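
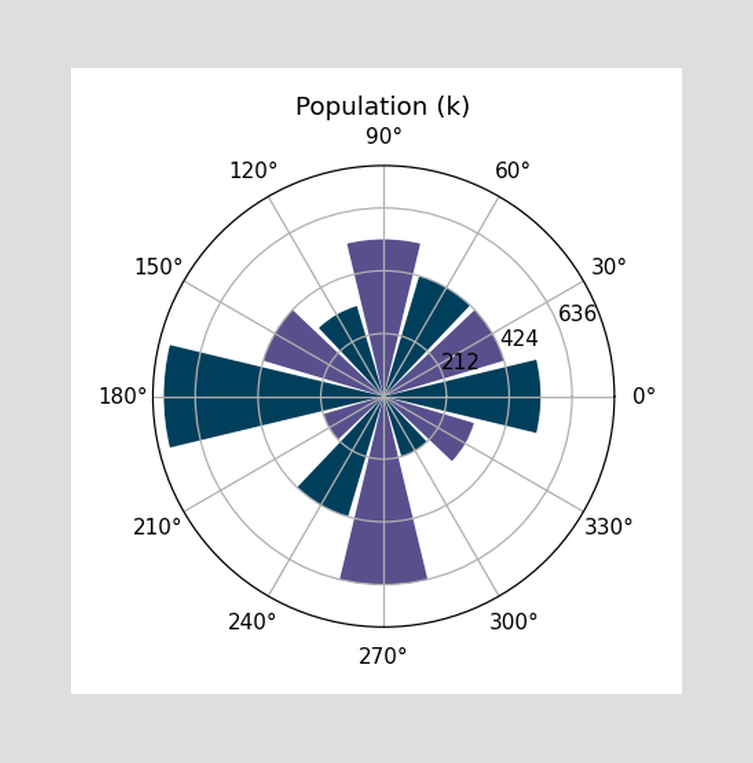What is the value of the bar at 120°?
The bar at 120° reaches 318k on the radial axis.

318k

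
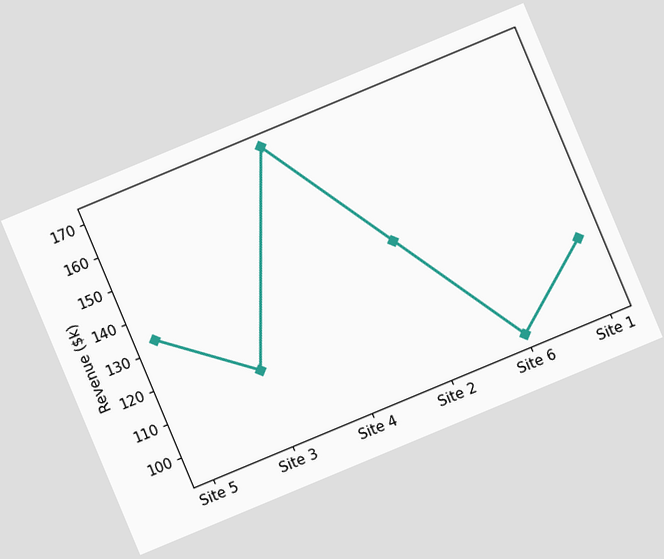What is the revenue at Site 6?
The chart is tilted about 23° counter-clockwise. At Site 6, the line is at $95k.

$95k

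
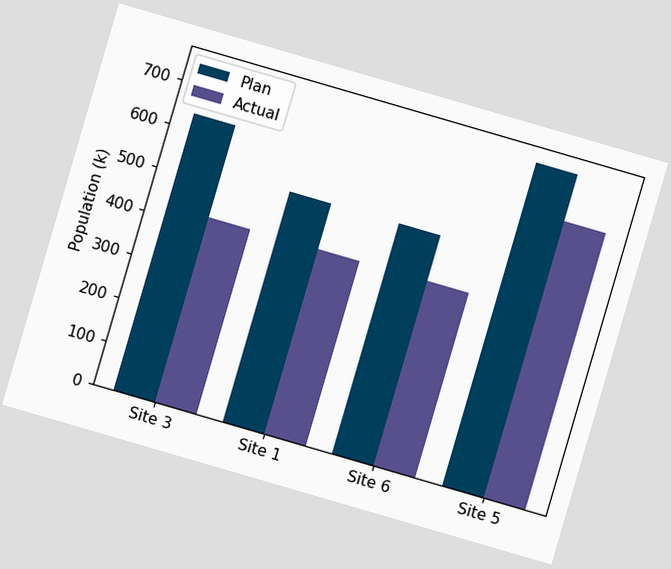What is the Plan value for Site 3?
The chart is tilted about 16° clockwise. The Plan bar at Site 3 reaches 636k on the y-axis.

636k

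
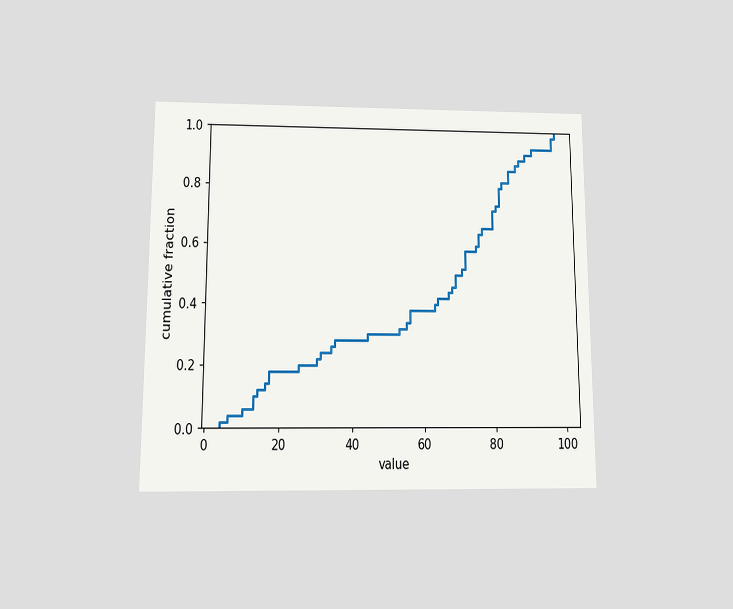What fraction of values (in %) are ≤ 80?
The chart is viewed slightly from below. At x=80 the ECDF step is at 72%.

72%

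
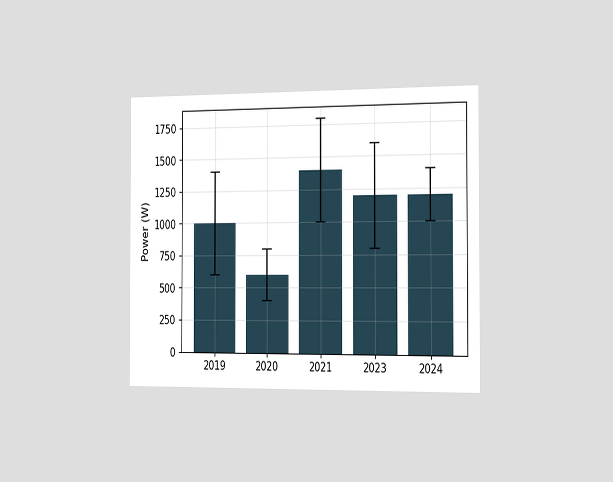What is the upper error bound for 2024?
1400W

The chart is viewed slightly from the right. The 2024 bar's upper whisker reaches 1400W.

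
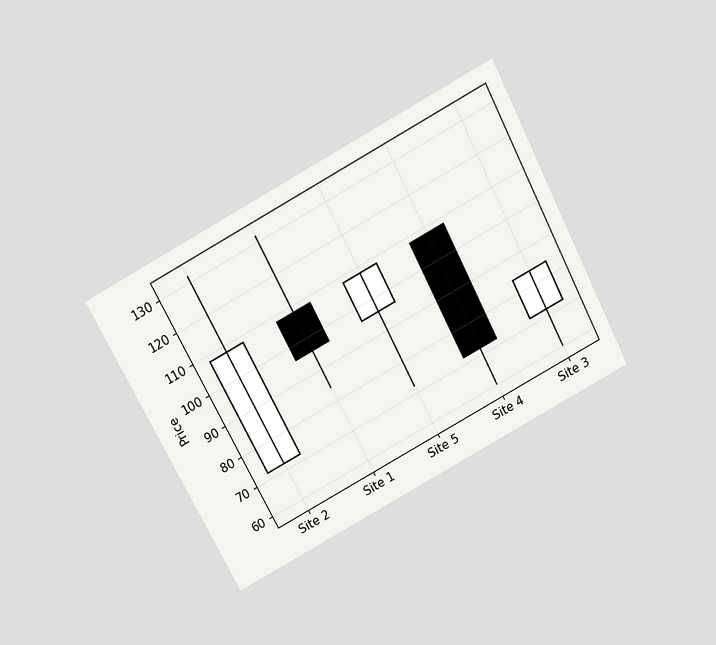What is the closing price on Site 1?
96

The chart is tilted about 28° counter-clockwise and viewed slightly from above. The Site 1 candle closes at 96.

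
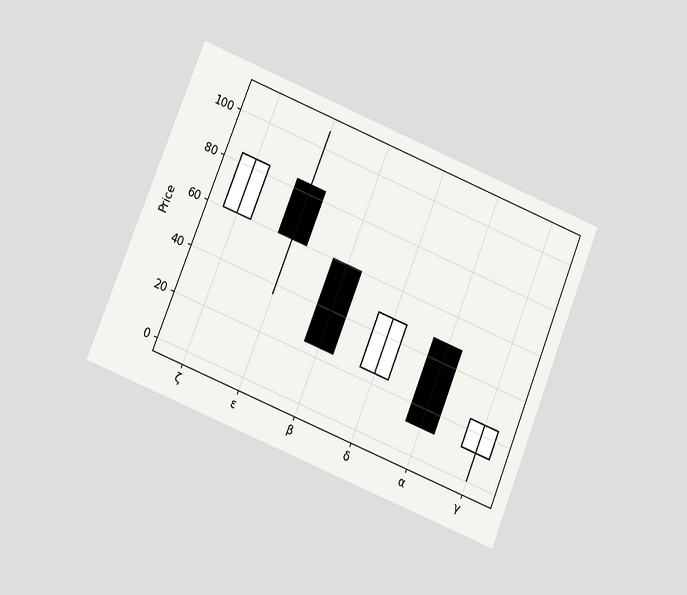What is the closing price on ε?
The chart is tilted about 22° clockwise and viewed at a slight angle. The ε candle closes at 60.

60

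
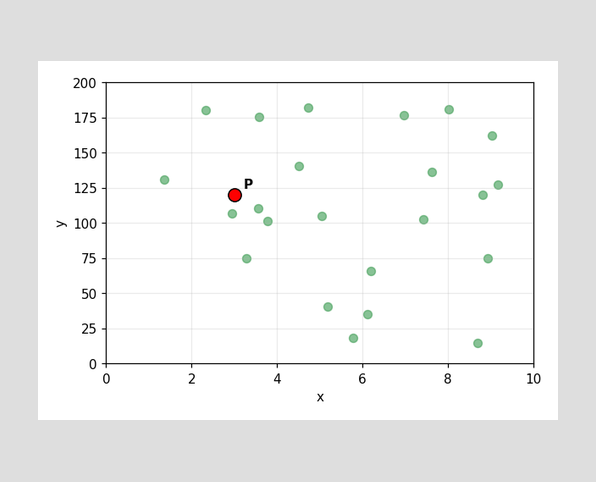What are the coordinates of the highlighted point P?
Following the gridlines from P to each axis, P sits at (3, 120).

(3, 120)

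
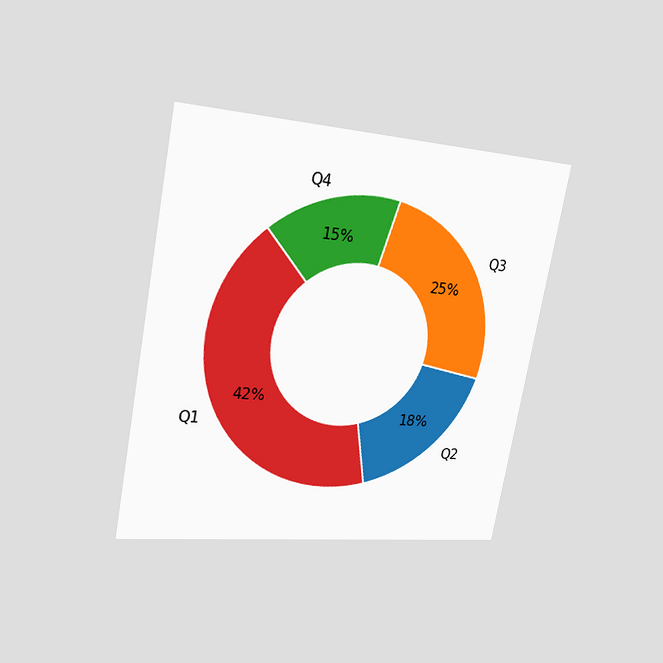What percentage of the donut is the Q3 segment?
The chart is tilted about 11° clockwise and viewed slightly from the left. The Q3 segment takes up 25% of the ring.

25%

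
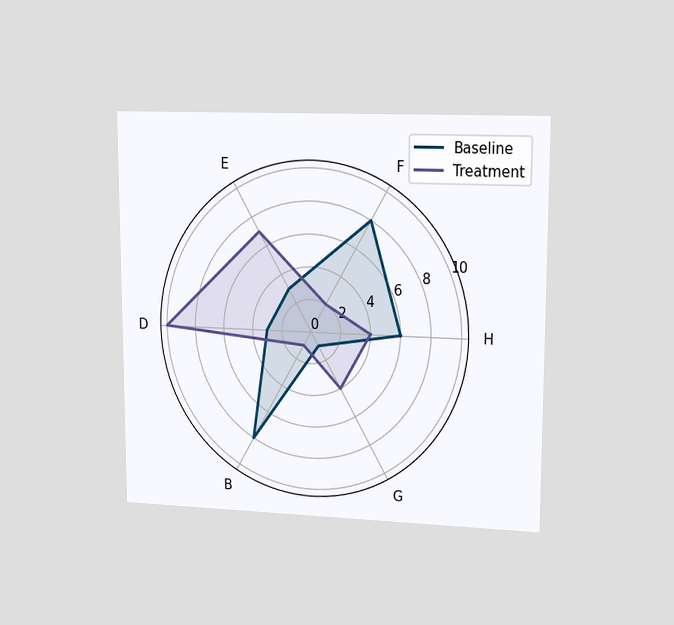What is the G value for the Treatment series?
The chart is viewed slightly from the right. On the G axis, Treatment reaches 4.

4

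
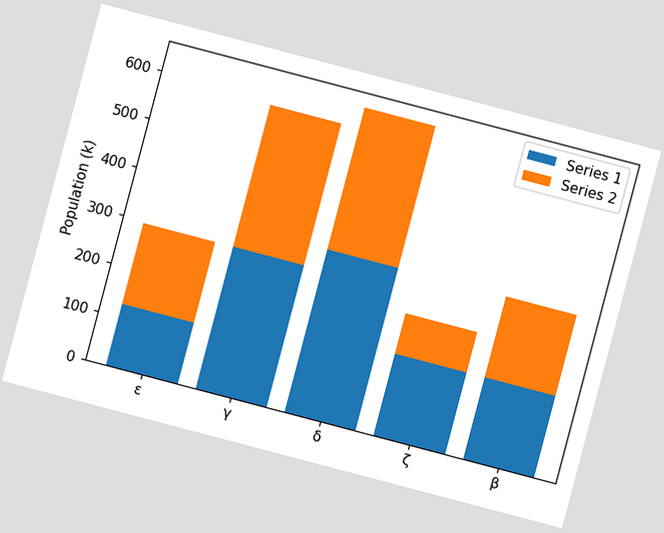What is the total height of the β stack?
The chart is tilted about 15° clockwise. The β stack's top reaches 336k on the y-axis.

336k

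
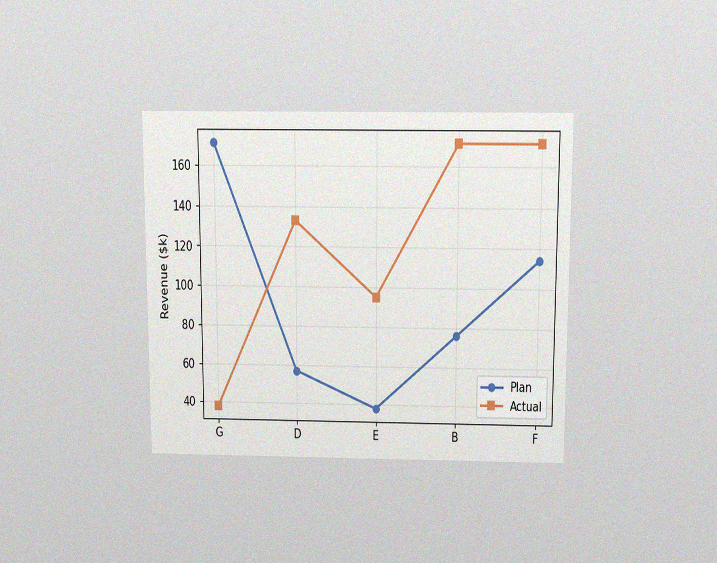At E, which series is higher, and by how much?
Actual, by $57k

The chart is viewed slightly from above, with some photo noise. At E, Actual sits above the other line by $57k.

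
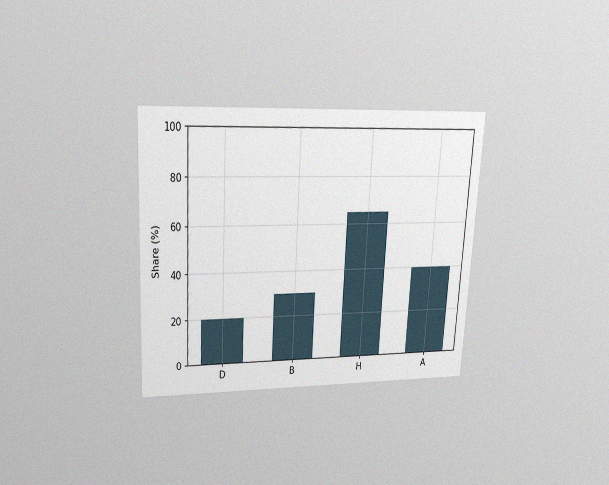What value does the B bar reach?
The chart is tilted about 3° clockwise and viewed slightly from above, with some photo noise. Reading along the chart's y-axis, the B bar reaches 30%.

30%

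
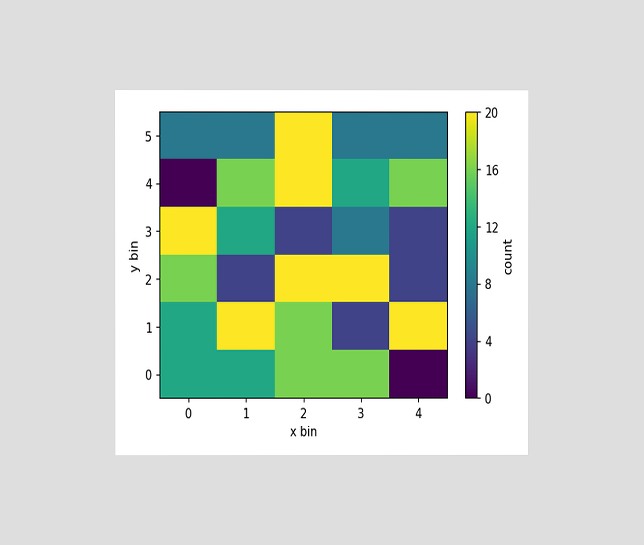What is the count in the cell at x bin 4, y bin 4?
The chart is viewed at a slight angle. Matching the cell (4, 4) against the colorbar gives 16.

16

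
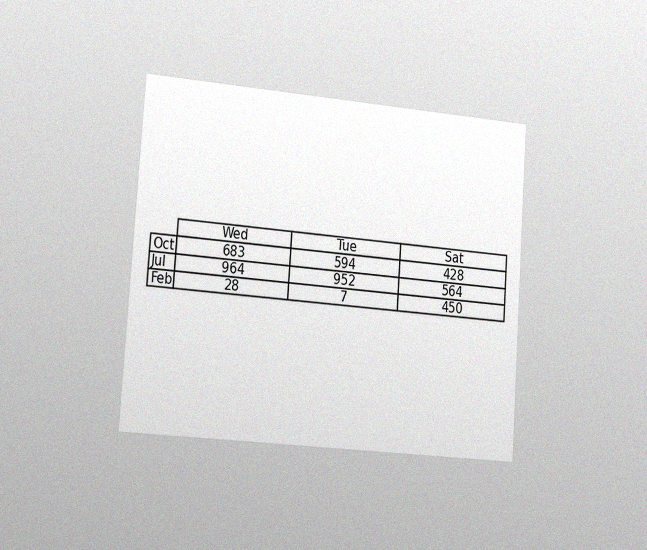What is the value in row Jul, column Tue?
952

The chart is tilted about 4° clockwise and viewed slightly from the left, with some photo noise. The (Jul, Tue) cell reads 952.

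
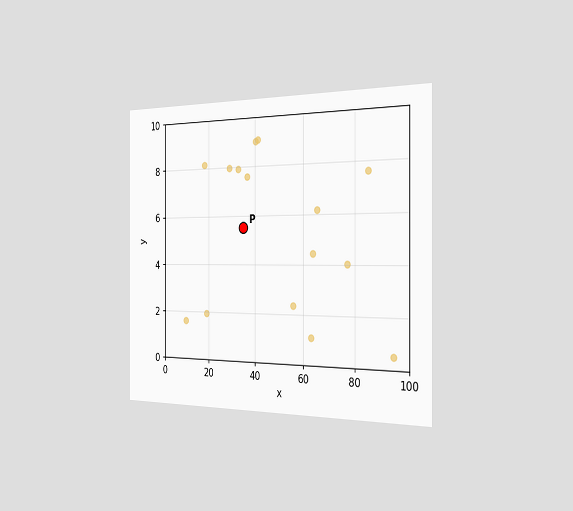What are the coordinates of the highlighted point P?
(35, 5.5)

The chart is viewed slightly from the right. Following the gridlines from P to each axis, P sits at (35, 5.5).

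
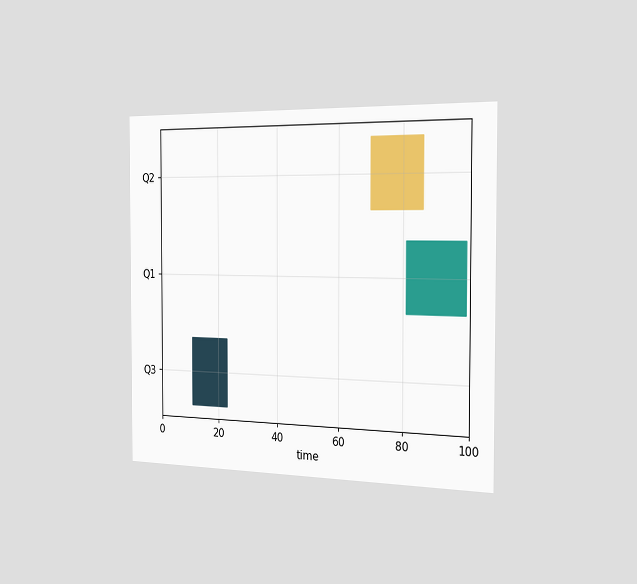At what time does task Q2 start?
The chart is viewed slightly from the right. The Q2 bar begins at t=70.

70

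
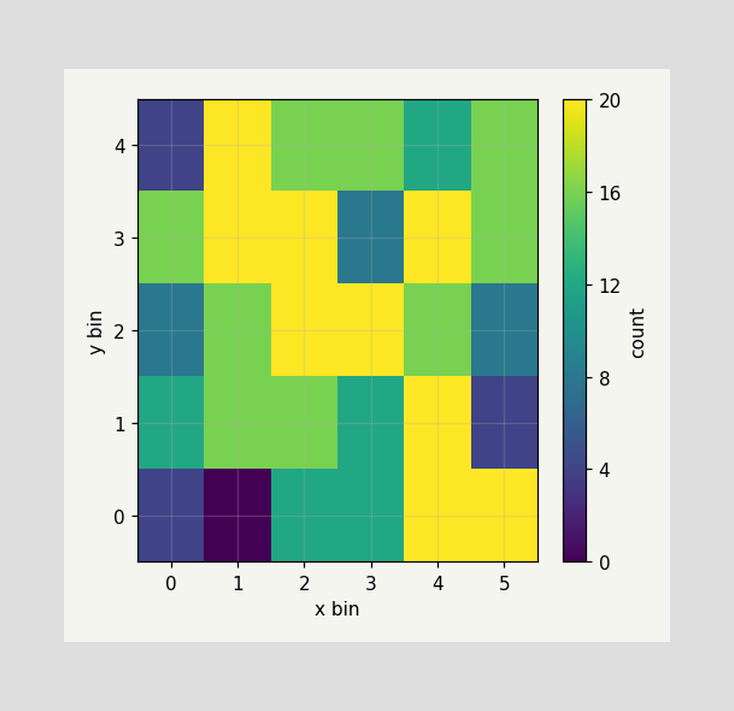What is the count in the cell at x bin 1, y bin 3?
Matching the cell (1, 3) against the colorbar gives 20.

20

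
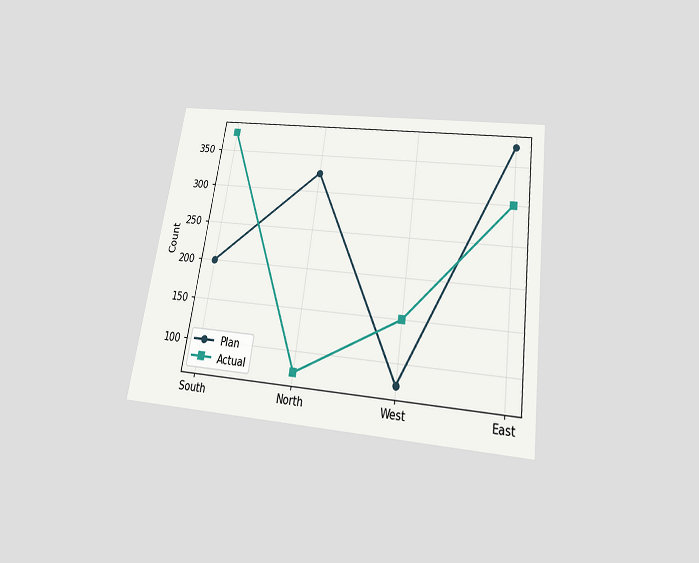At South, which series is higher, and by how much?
Actual, by 175

The chart is tilted about 8° clockwise and viewed slightly from below. At South, Actual sits above the other line by 175.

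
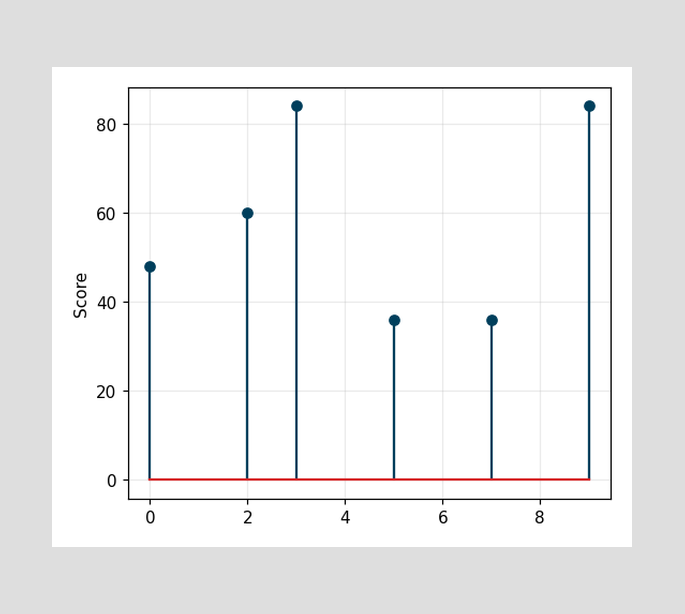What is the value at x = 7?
The stem at x=7 reaches 36.

36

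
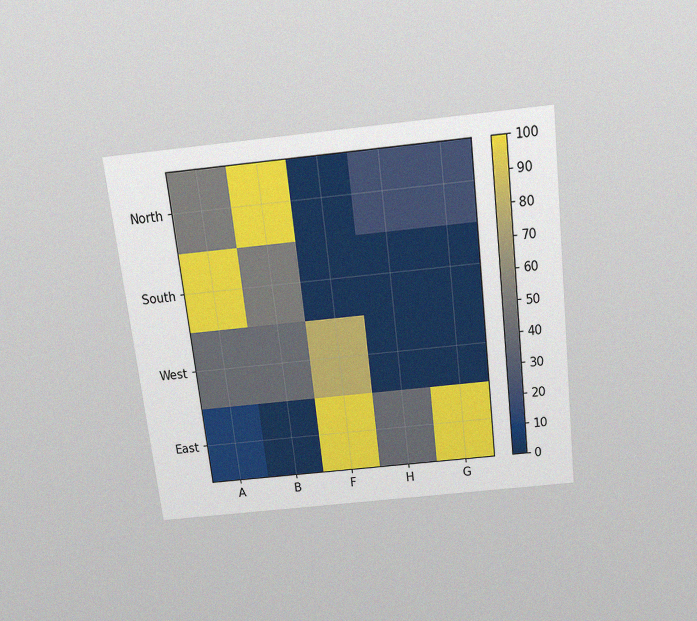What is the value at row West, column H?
0

The chart is tilted about 7° counter-clockwise and viewed slightly from above, with some photo noise. Matching cell (West, H) against the colorbar gives 0.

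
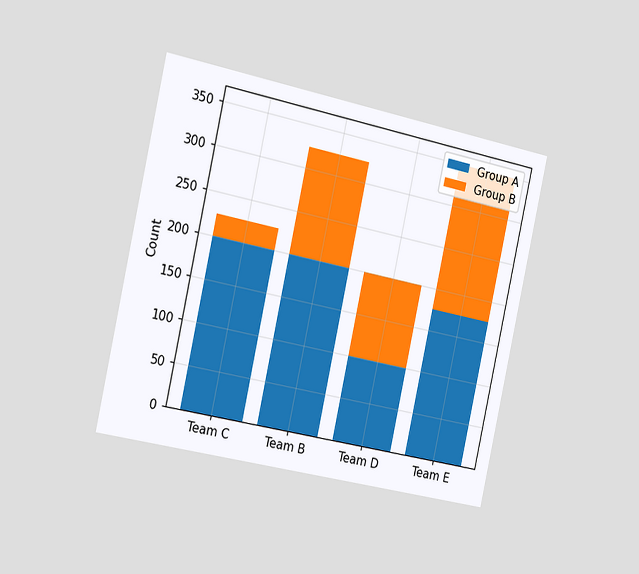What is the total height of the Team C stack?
The chart is tilted about 12° clockwise and viewed slightly from the left. The Team C stack's top reaches 225 on the y-axis.

225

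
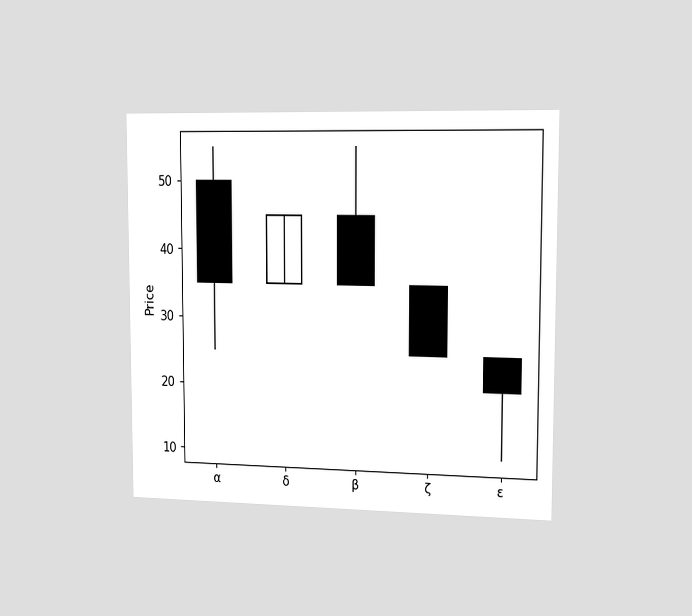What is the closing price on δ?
The chart is viewed slightly from the right. The δ candle closes at 45.

45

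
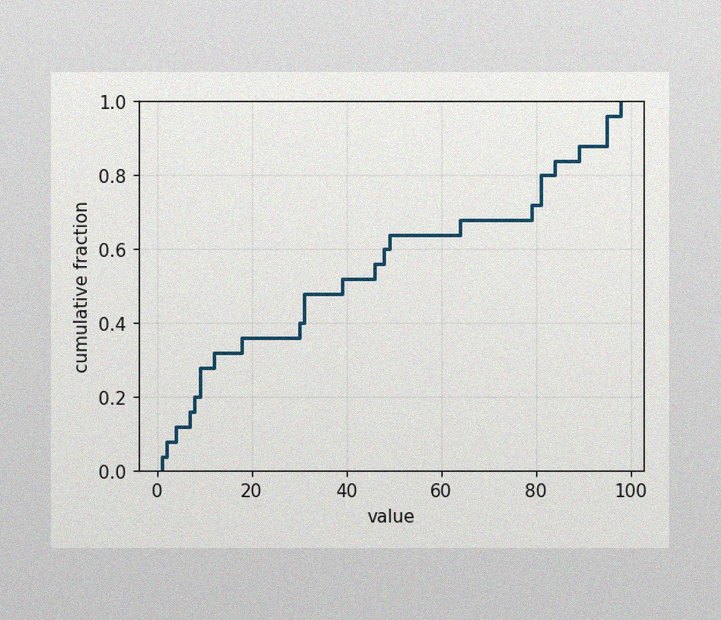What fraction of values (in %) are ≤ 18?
36%

The image has some photo noise and uneven lighting. At x=18 the ECDF step is at 36%.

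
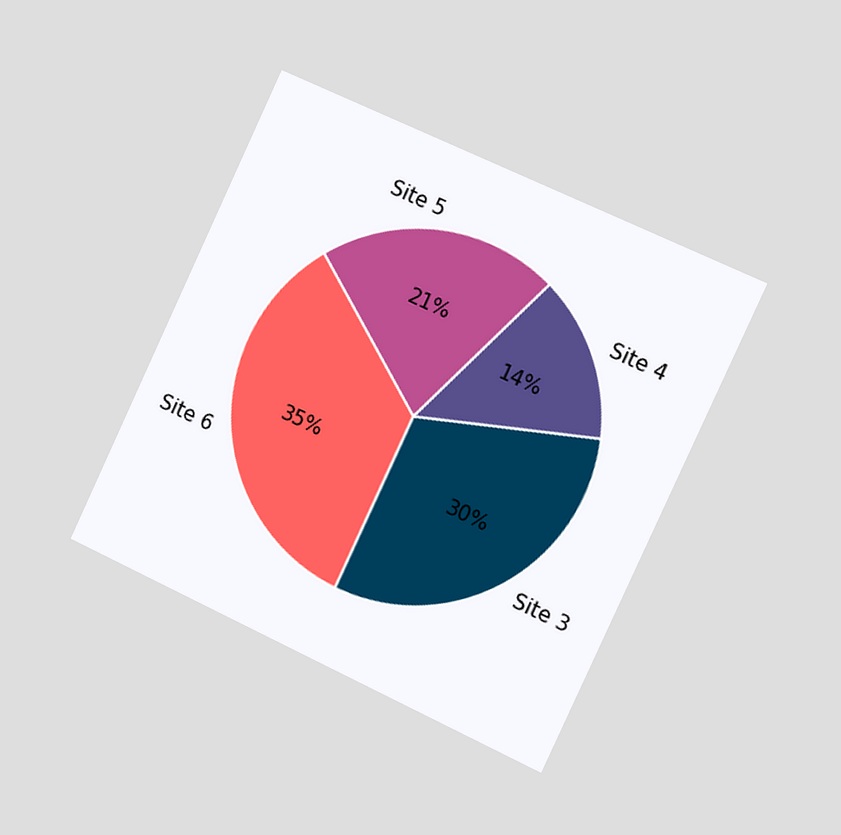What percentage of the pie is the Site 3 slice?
The chart is tilted about 25° clockwise and viewed slightly from the right. The Site 3 slice takes up 30% of the pie.

30%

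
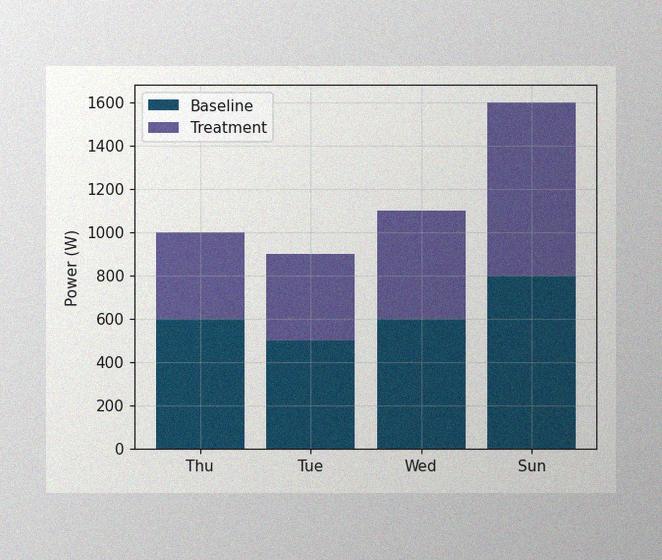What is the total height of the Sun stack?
The image has some photo noise and uneven lighting. The Sun stack's top reaches 1600W on the y-axis.

1600W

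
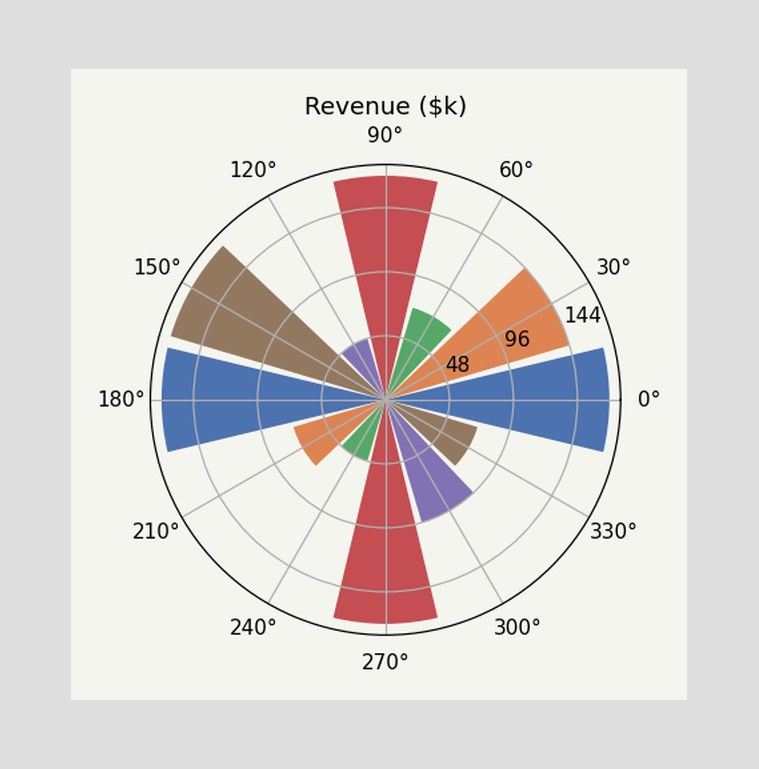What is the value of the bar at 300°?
The bar at 300° reaches $96k on the radial axis.

$96k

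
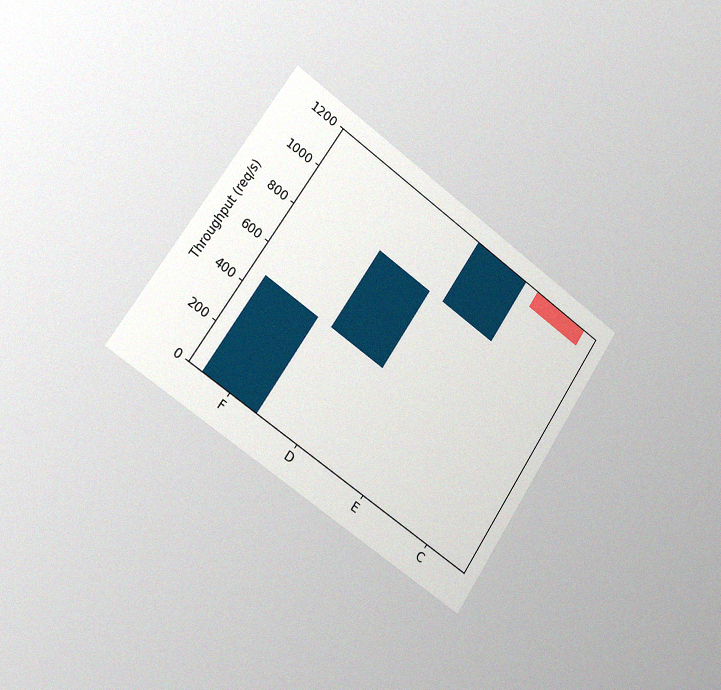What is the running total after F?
480req/s

The chart is tilted about 34° clockwise and viewed slightly from the left, with some photo noise. After F the running total reaches 480req/s.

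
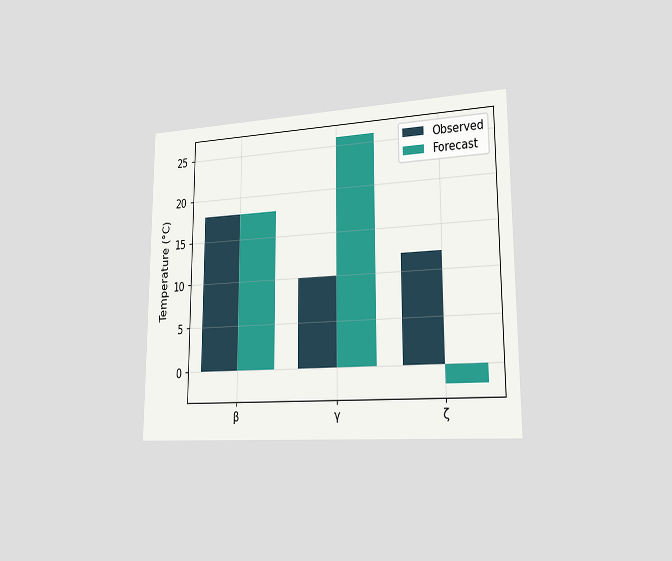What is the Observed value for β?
The chart is viewed slightly from the right. The Observed bar at β reaches 18°C on the y-axis.

18°C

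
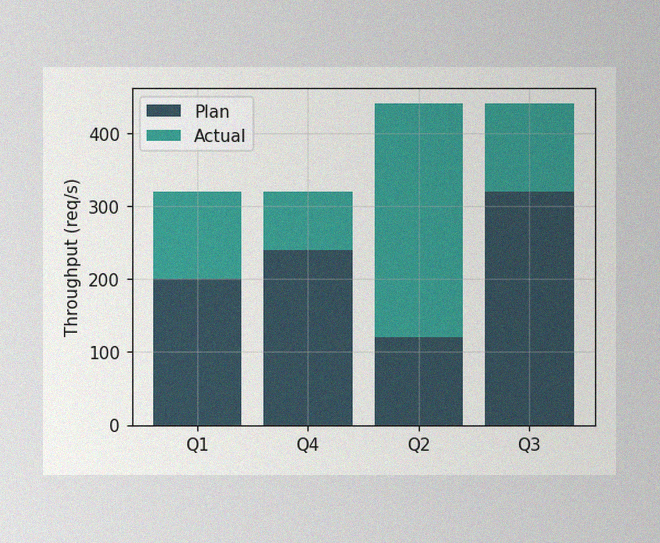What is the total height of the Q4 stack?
320req/s

The image has some photo noise and uneven lighting. The Q4 stack's top reaches 320req/s on the y-axis.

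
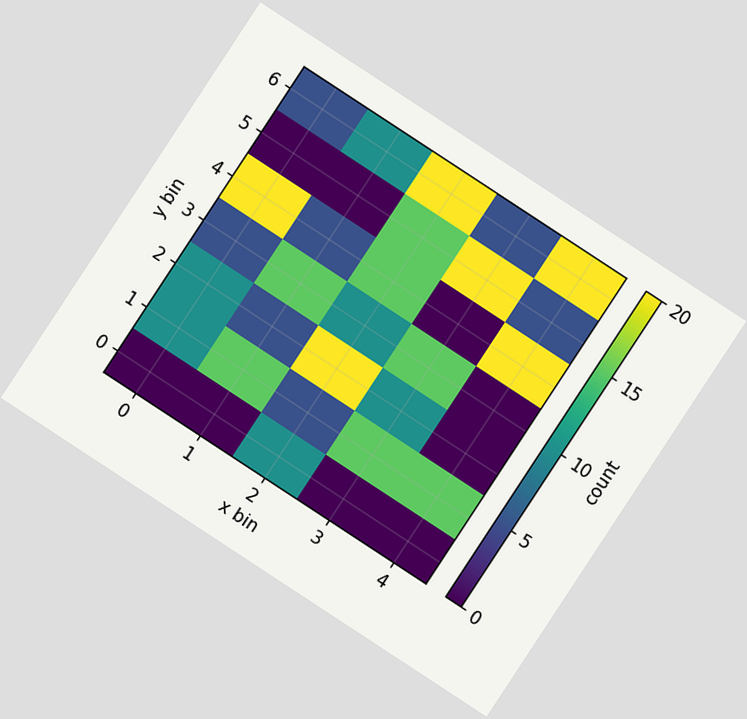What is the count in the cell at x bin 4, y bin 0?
0

The chart is tilted about 33° clockwise. Matching the cell (4, 0) against the colorbar gives 0.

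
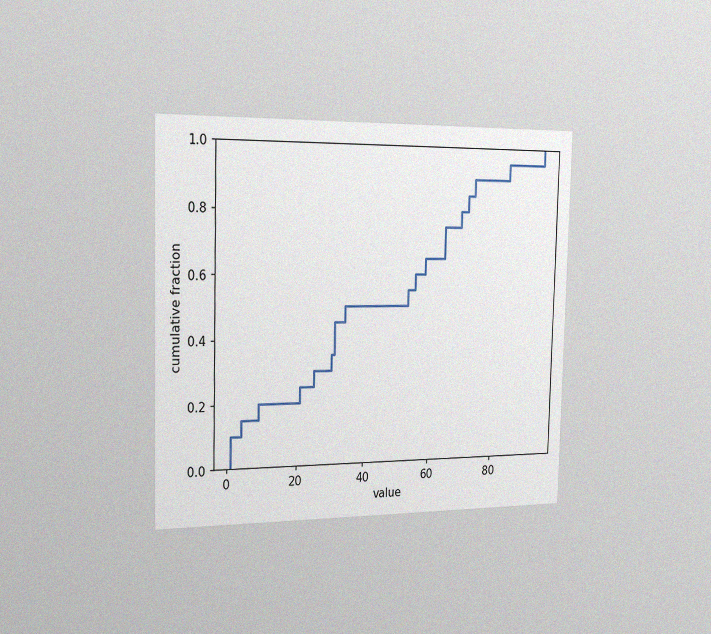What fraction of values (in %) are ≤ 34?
50%

The chart is viewed slightly from the left, with some photo noise. At x=34 the ECDF step is at 50%.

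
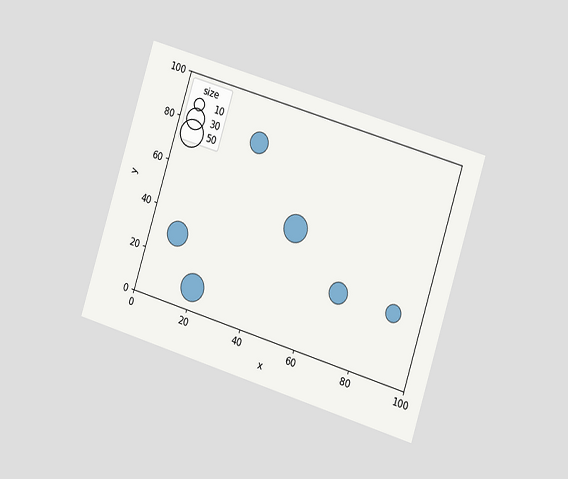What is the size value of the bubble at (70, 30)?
The chart is tilted about 17° clockwise and viewed slightly from the right. Matching the bubble at (70, 30) against the size legend gives 30.

30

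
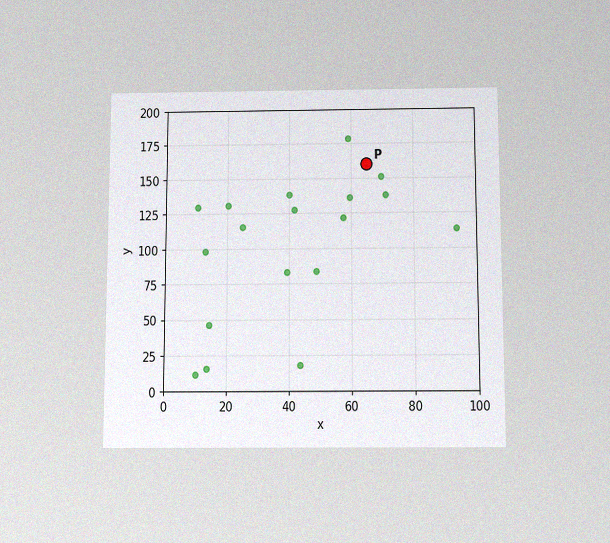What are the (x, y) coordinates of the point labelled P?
(65, 160)

The chart is viewed slightly from below, with some photo noise. Following the gridlines from P to each axis, P sits at (65, 160).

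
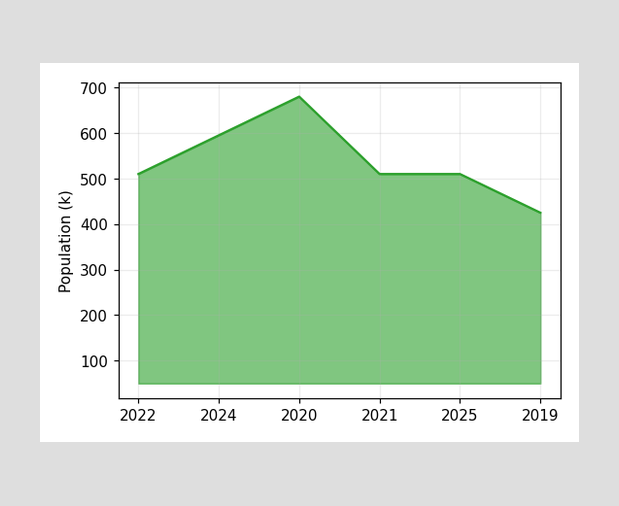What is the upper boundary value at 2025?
At 2025 the upper boundary is at 510k.

510k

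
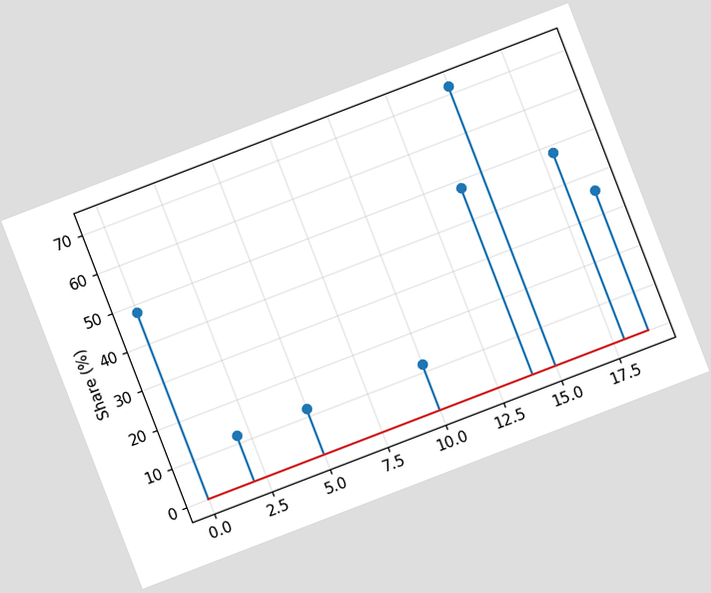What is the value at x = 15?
72%

The chart is tilted about 21° counter-clockwise. The stem at x=15 reaches 72%.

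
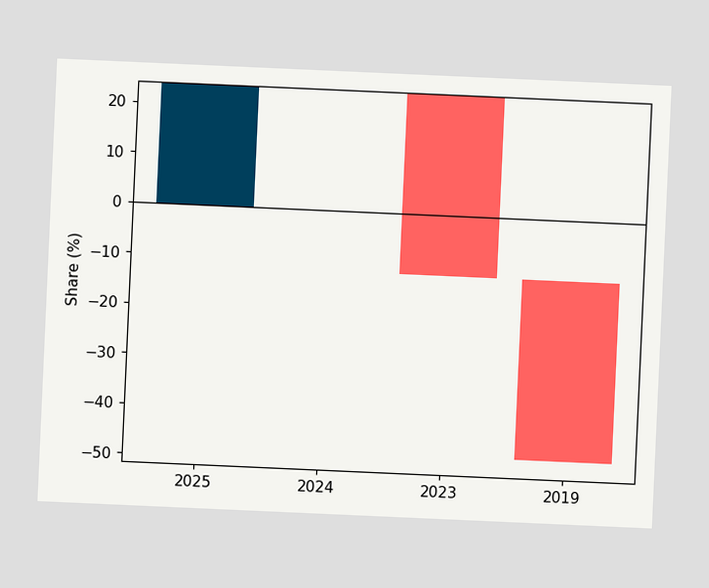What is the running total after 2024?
The chart is tilted about 3° clockwise. After 2024 the running total reaches 24%.

24%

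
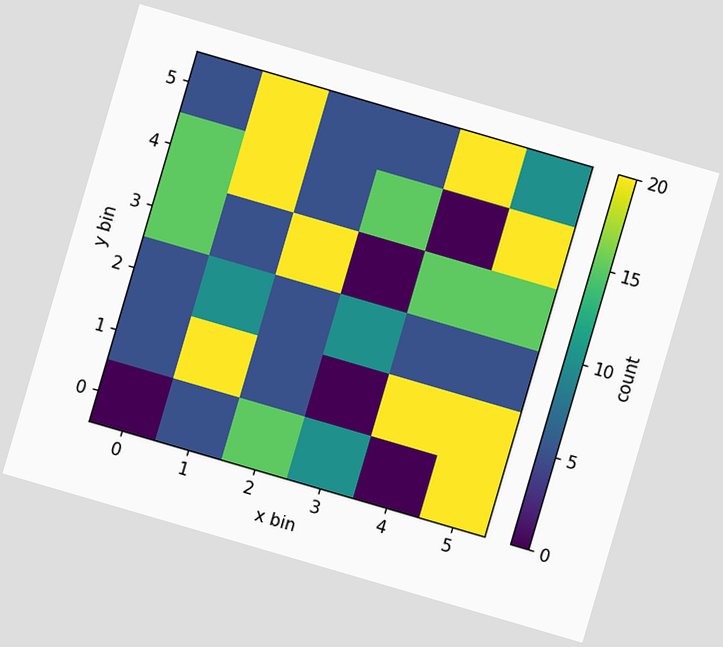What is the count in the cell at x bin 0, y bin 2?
The chart is tilted about 16° clockwise. Matching the cell (0, 2) against the colorbar gives 5.

5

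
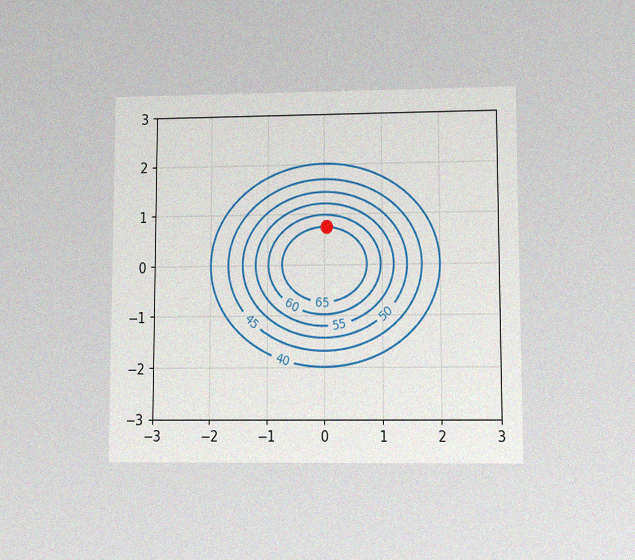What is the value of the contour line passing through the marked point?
The chart is viewed at a slight angle, with some photo noise. The marked point sits on the contour labelled 65.

65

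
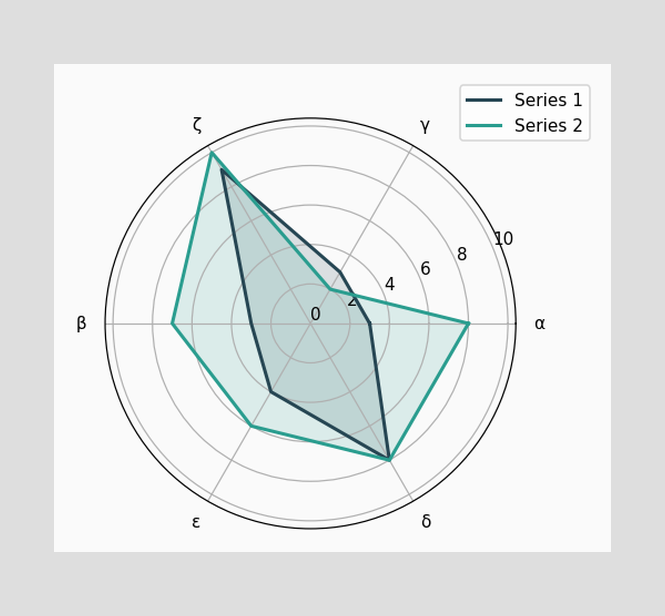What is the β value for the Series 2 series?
7

On the β axis, Series 2 reaches 7.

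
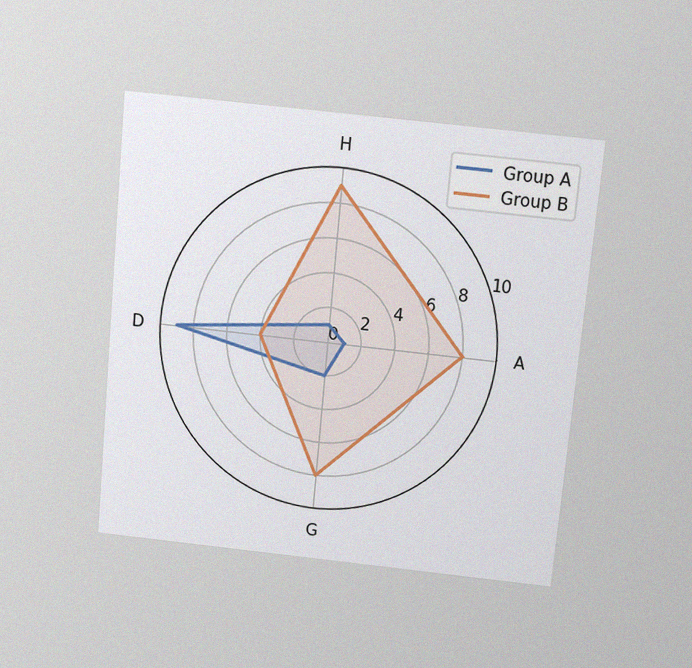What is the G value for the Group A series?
2

The chart is tilted about 5° clockwise and viewed slightly from above, with some photo noise. On the G axis, Group A reaches 2.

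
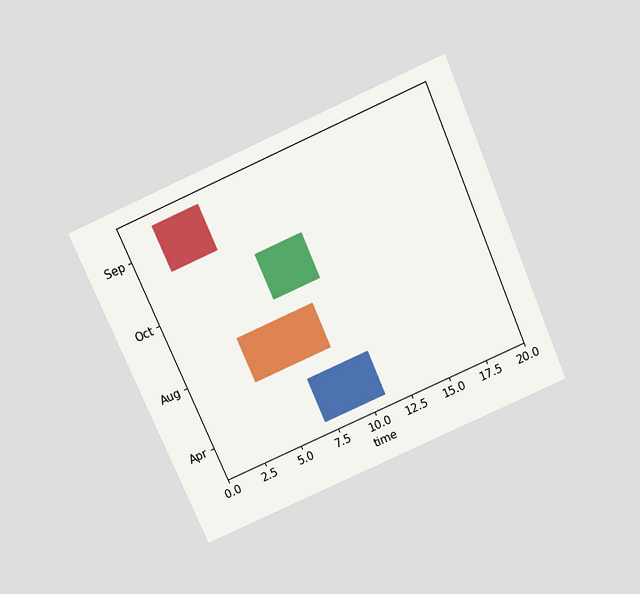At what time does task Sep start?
The chart is tilted about 24° counter-clockwise and viewed slightly from above. The Sep bar begins at t=2.

2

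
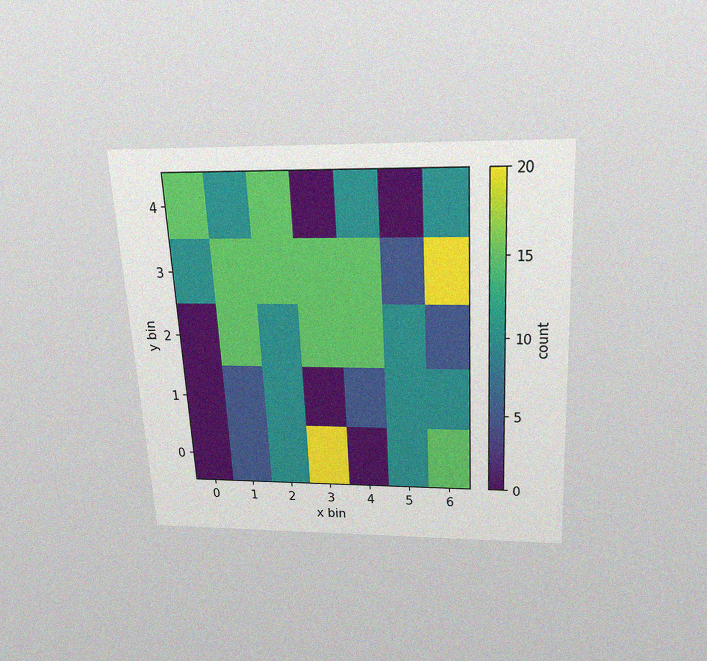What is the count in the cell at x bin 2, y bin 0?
10

The chart is tilted about 3° counter-clockwise and viewed slightly from above, with some photo noise. Matching the cell (2, 0) against the colorbar gives 10.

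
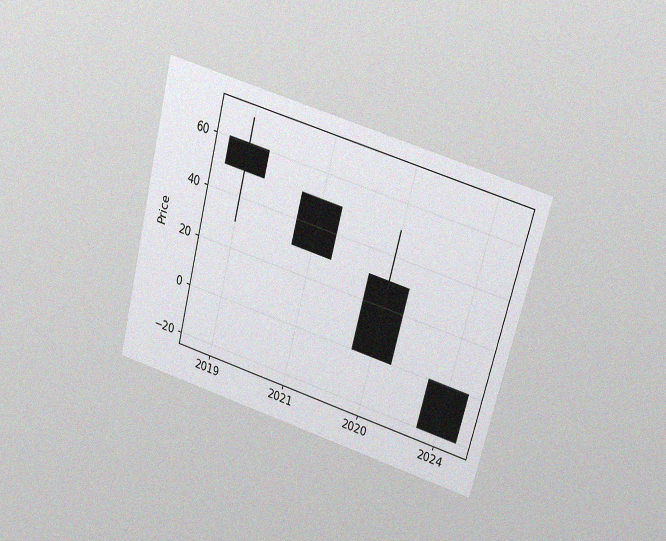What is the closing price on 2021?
30

The chart is tilted about 15° clockwise and viewed slightly from above, with some photo noise. The 2021 candle closes at 30.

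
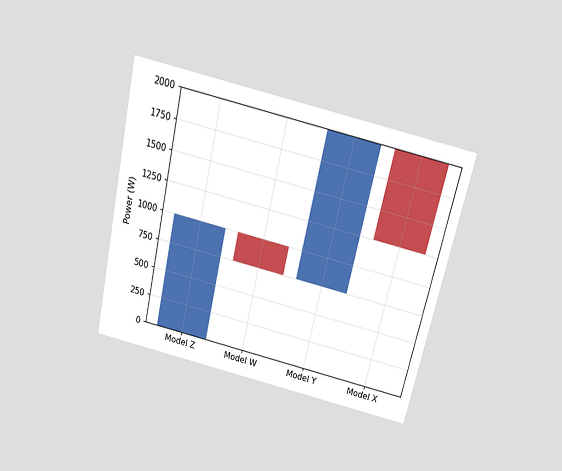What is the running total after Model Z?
1000W

The chart is tilted about 13° clockwise and viewed slightly from above. After Model Z the running total reaches 1000W.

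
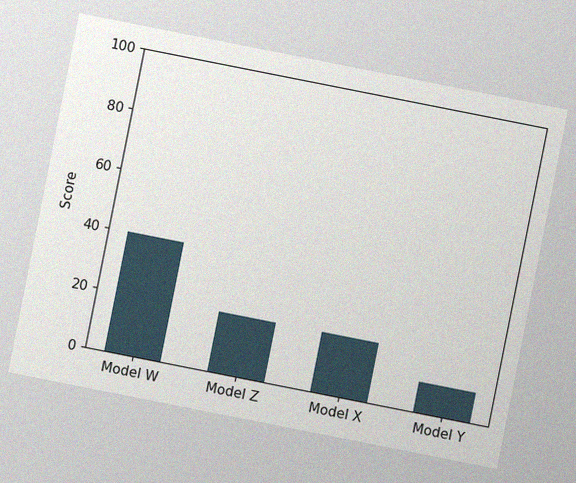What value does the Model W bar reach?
The chart is tilted about 11° clockwise, with some photo noise. Reading along the chart's y-axis, the Model W bar reaches 40.

40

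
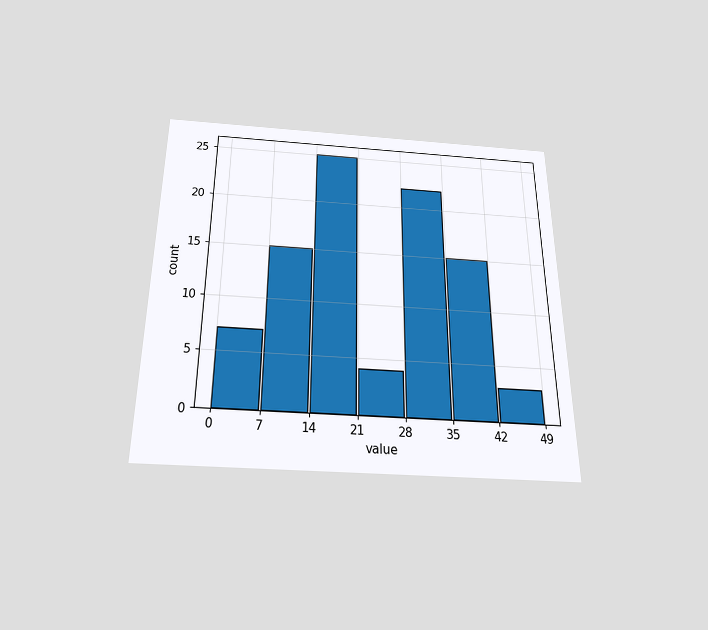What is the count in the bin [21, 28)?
4

The chart is viewed slightly from below. The [21, 28) bin has height 4.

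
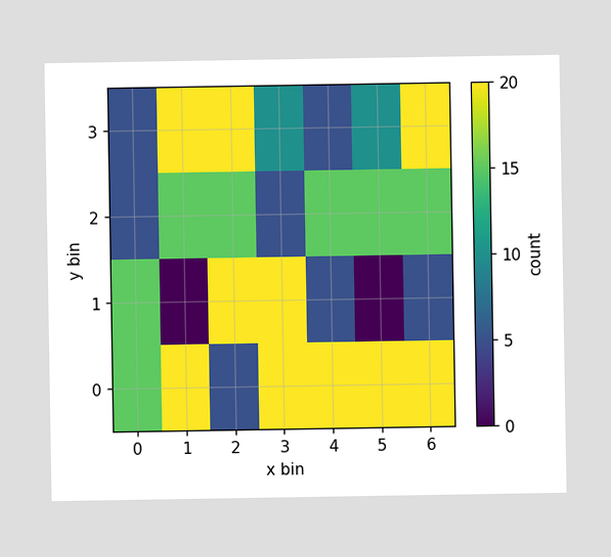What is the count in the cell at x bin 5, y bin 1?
Matching the cell (5, 1) against the colorbar gives 0.

0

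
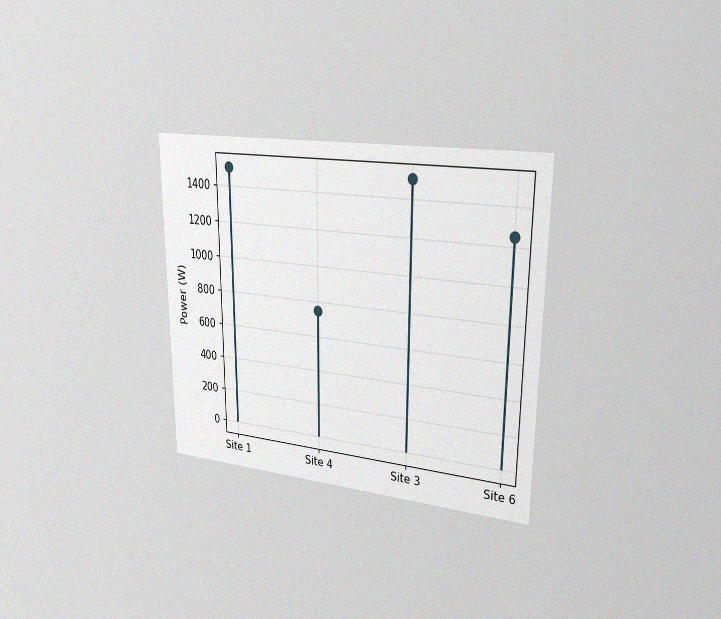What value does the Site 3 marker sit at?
1500W

The chart is viewed slightly from the right, with some photo noise. The Site 3 marker sits at 1500W.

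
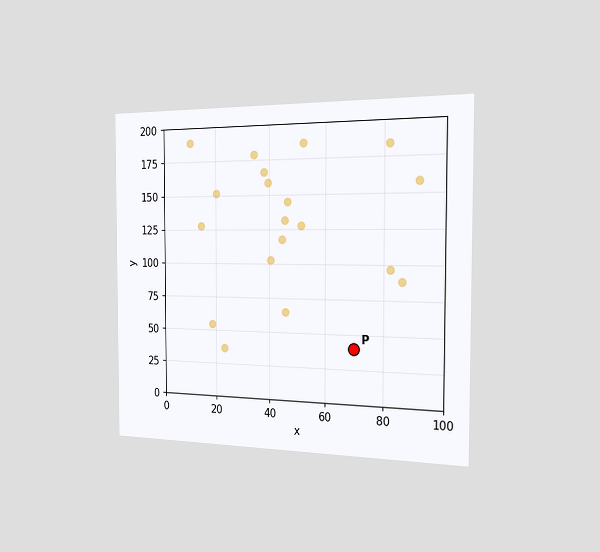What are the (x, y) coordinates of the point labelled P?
(70, 40)

The chart is viewed slightly from the right. Following the gridlines from P to each axis, P sits at (70, 40).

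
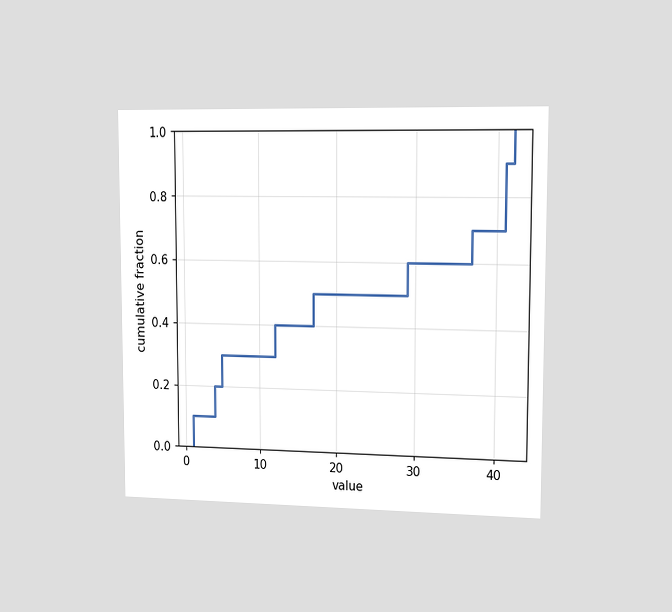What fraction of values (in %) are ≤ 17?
The chart is viewed slightly from the right. At x=17 the ECDF step is at 50%.

50%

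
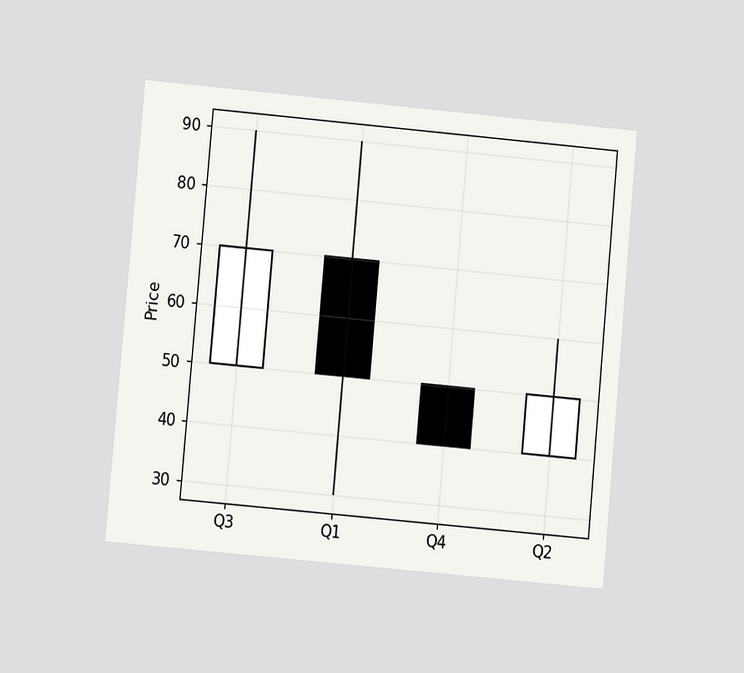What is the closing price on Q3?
The chart is tilted about 5° clockwise and viewed at a slight angle. The Q3 candle closes at 70.

70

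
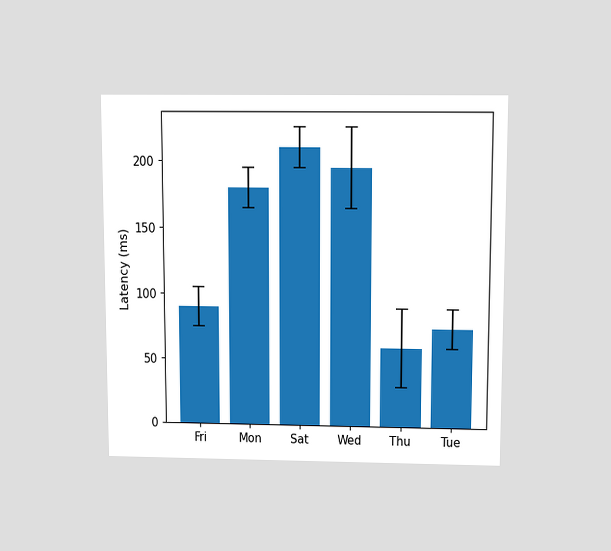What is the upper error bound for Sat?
The chart is viewed slightly from above. The Sat bar's upper whisker reaches 225ms.

225ms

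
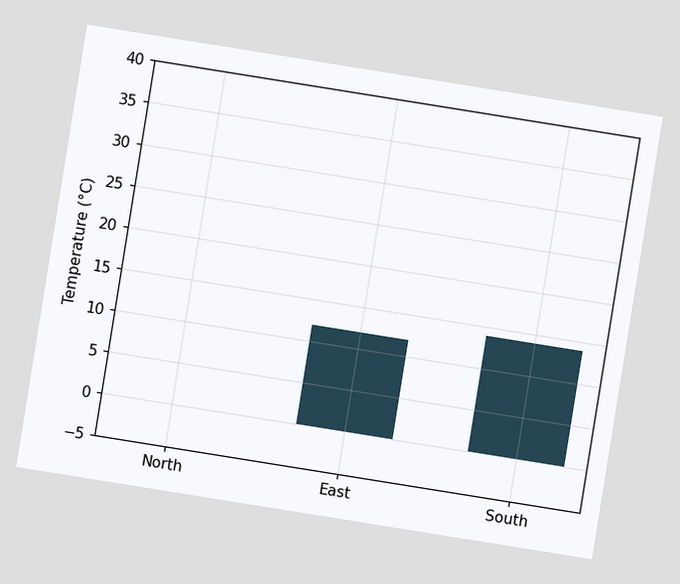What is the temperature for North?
0°C

The chart is tilted about 9° clockwise. Reading along the chart's y-axis, the North bar reaches 0°C.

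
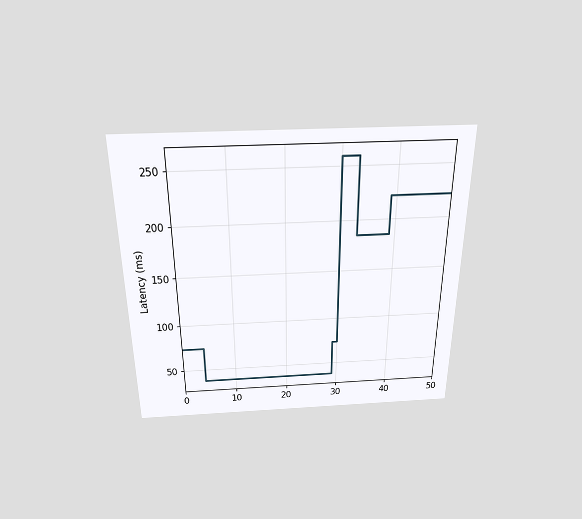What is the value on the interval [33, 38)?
The chart is viewed slightly from above. On [33, 38) the step sits at 185ms.

185ms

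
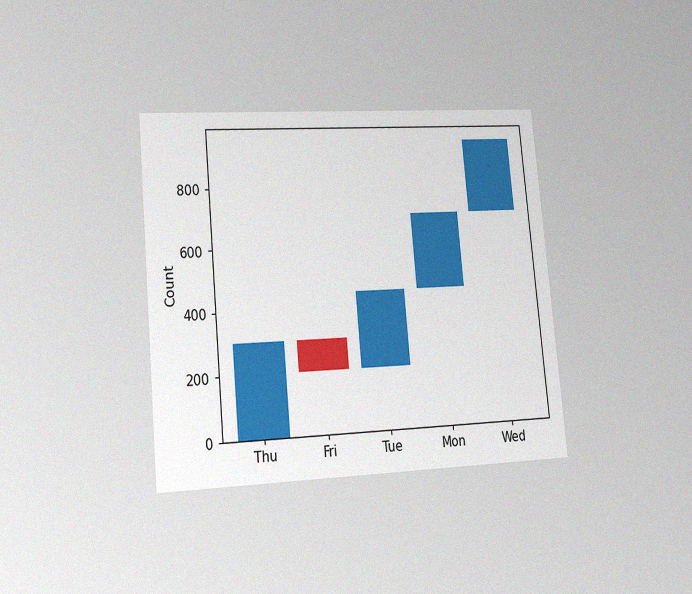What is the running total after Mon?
700

The chart is tilted about 5° counter-clockwise and viewed slightly from the left, with some photo noise. After Mon the running total reaches 700.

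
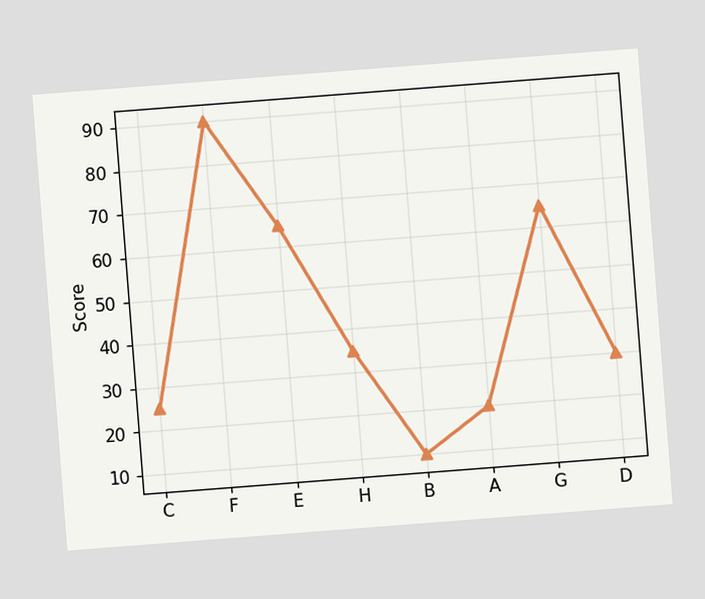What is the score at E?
65

The chart is tilted about 4° counter-clockwise. At E, the line is at 65.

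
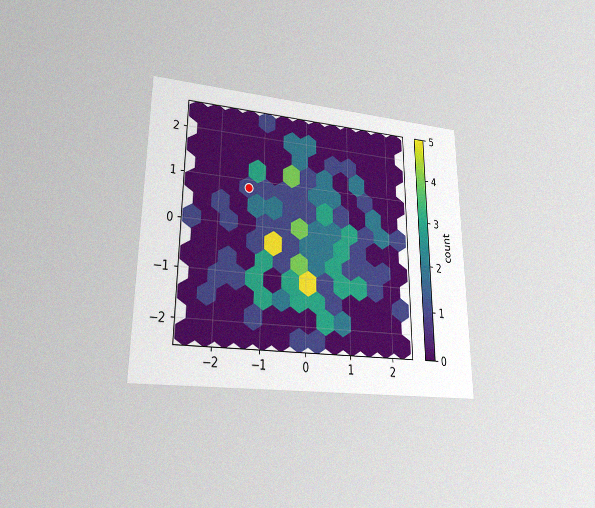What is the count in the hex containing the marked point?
The chart is viewed at a slight angle, with some photo noise. The marked hex reads 1 on the colorbar.

1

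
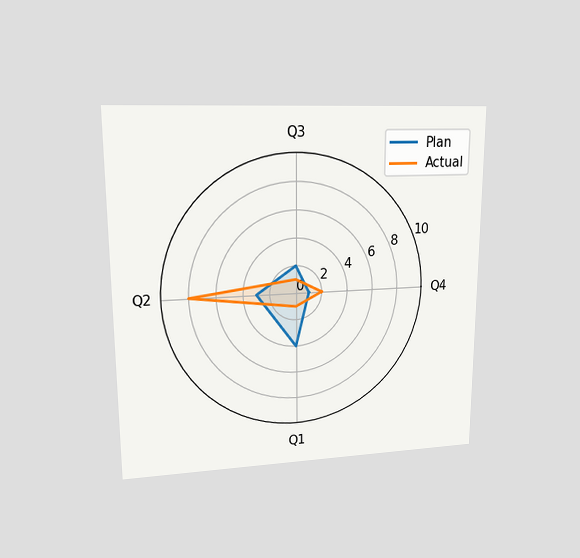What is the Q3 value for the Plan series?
The chart is viewed at a slight angle. On the Q3 axis, Plan reaches 2.

2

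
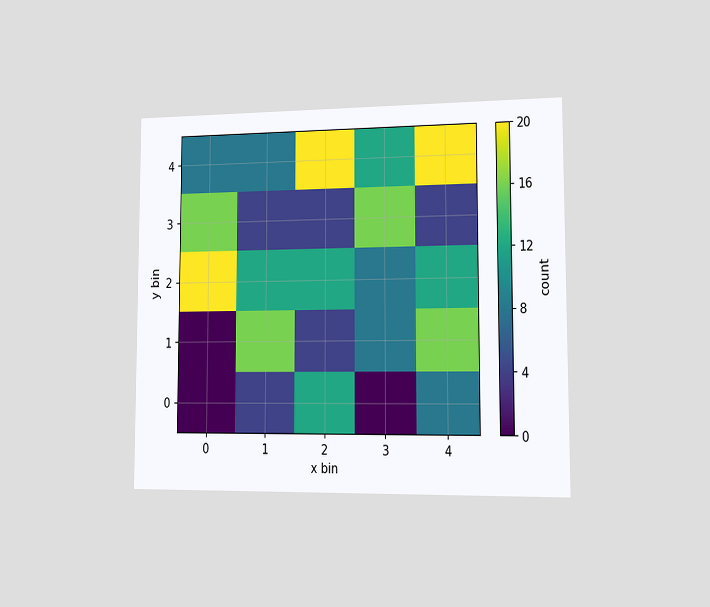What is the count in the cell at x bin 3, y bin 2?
The chart is viewed slightly from the right. Matching the cell (3, 2) against the colorbar gives 8.

8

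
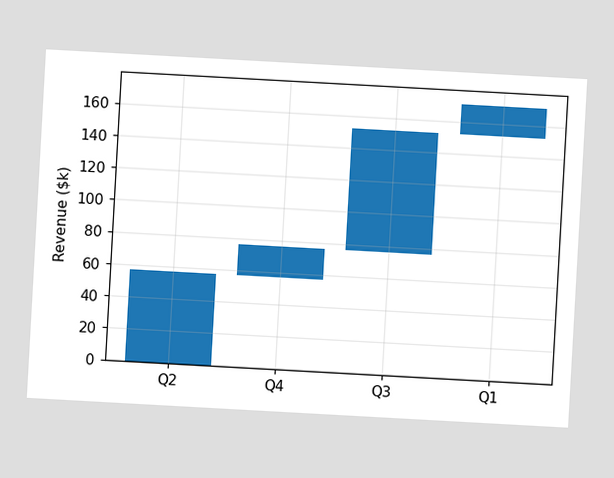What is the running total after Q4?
The chart is tilted about 3° clockwise. After Q4 the running total reaches $76k.

$76k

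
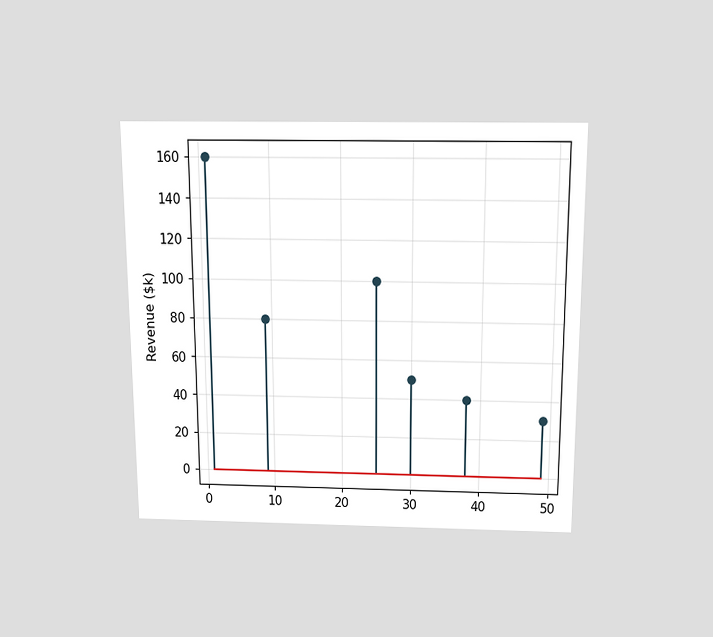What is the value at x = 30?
$50k

The chart is viewed slightly from above. The stem at x=30 reaches $50k.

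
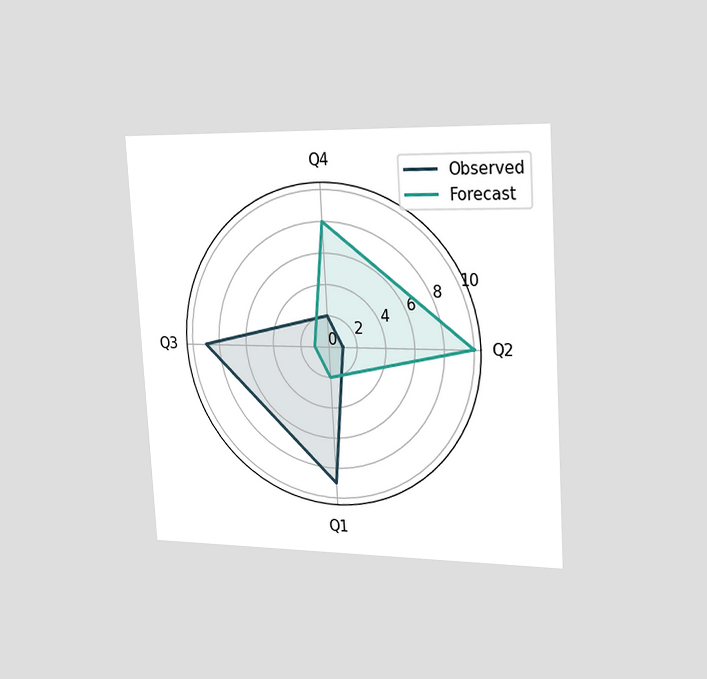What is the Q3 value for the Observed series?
The chart is tilted about 3° counter-clockwise and viewed slightly from the right. On the Q3 axis, Observed reaches 9.

9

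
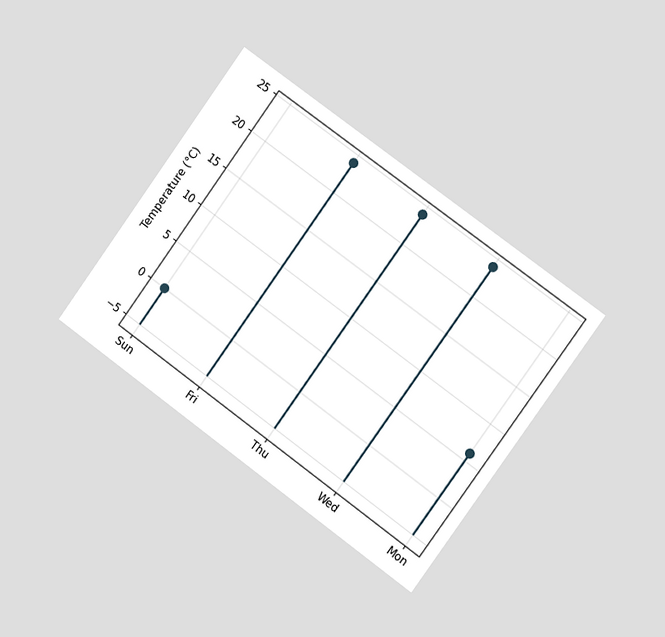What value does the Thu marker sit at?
The chart is tilted about 36° clockwise and viewed slightly from the right. The Thu marker sits at 24°C.

24°C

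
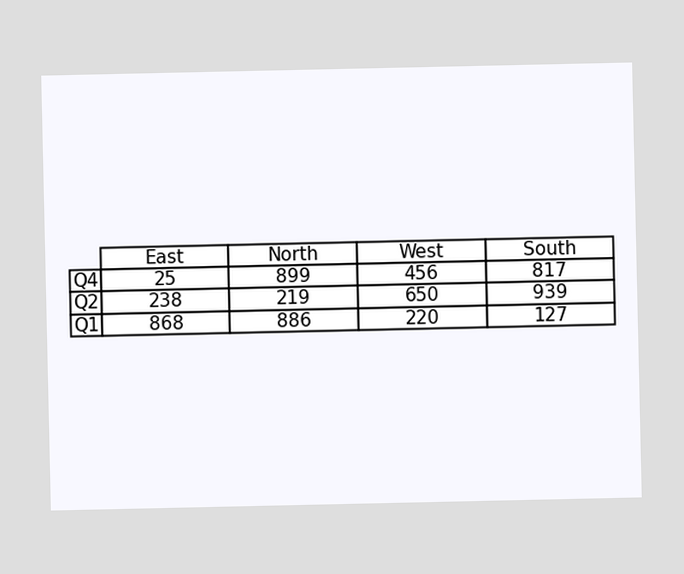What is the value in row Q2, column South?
The (Q2, South) cell reads 939.

939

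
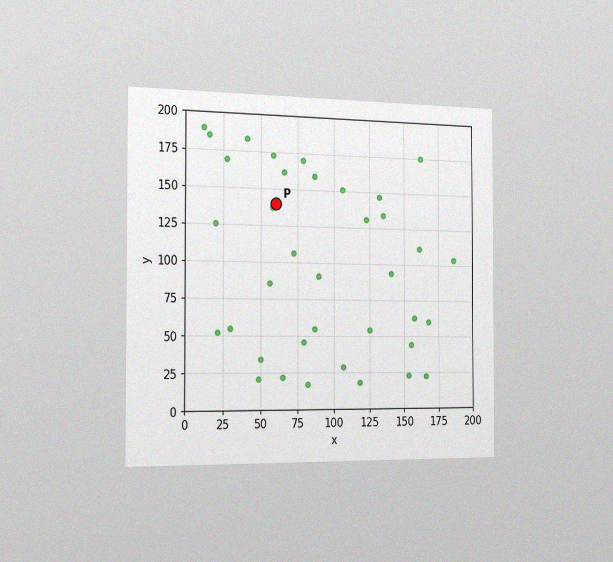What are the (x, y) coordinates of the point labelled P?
(60, 140)

The chart is viewed slightly from the left, with some photo noise. Following the gridlines from P to each axis, P sits at (60, 140).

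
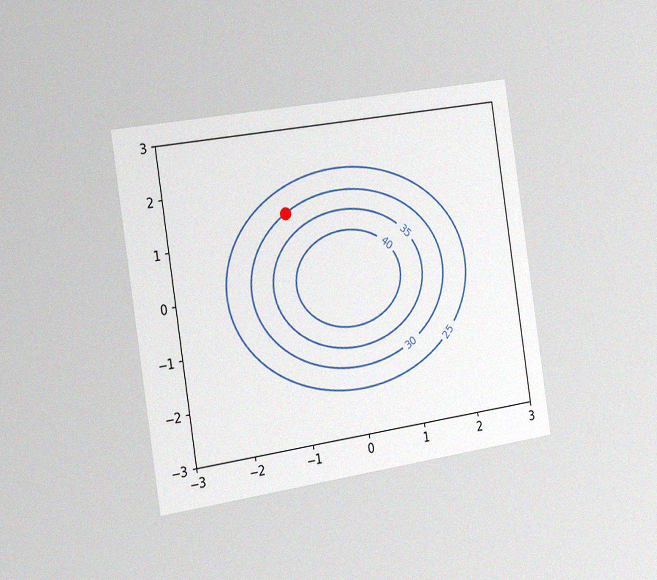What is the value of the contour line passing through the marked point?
30

The chart is tilted about 9° counter-clockwise and viewed slightly from the left, with some photo noise. The marked point sits on the contour labelled 30.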